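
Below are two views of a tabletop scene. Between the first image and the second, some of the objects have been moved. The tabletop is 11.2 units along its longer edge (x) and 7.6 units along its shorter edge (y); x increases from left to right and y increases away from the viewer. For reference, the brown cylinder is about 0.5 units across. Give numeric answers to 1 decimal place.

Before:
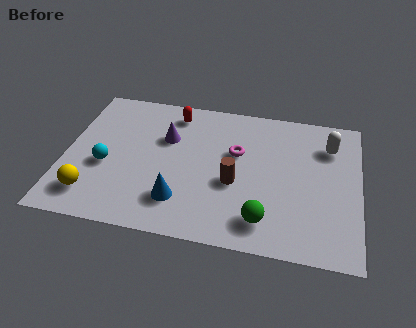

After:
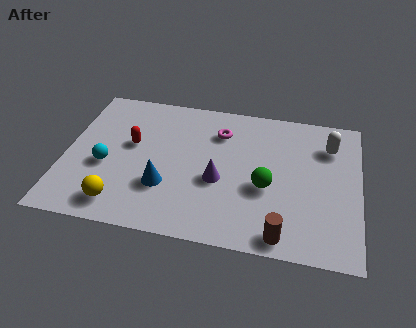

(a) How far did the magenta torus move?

1.2

The magenta torus was near (6.5, 4.7) before and (5.8, 5.7) after, so it travelled √(0.7² + 1.0²) ≈ 1.2 units.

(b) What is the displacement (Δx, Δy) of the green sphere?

(0.0, 1.7)

From the two frames, the green sphere sits at roughly (7.7, 1.4) before and (7.7, 3.1) after.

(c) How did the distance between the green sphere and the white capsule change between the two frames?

-1.4

Before: roughly 4.9 units apart; after: 3.5. That's 1.4 units closer together.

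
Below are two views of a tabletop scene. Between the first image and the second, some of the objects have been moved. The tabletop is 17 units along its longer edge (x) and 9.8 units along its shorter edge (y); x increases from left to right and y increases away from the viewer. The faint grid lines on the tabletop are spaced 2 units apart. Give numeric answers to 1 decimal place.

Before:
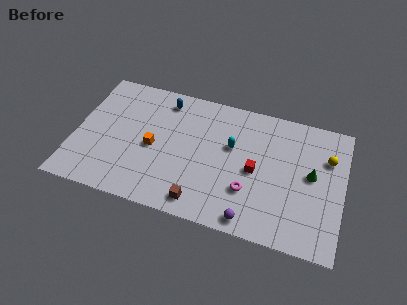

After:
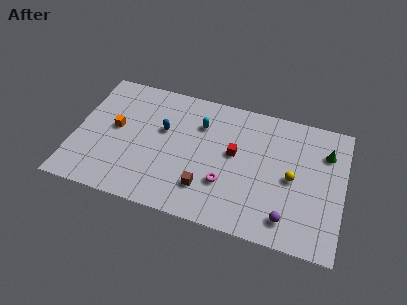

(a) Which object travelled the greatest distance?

the yellow sphere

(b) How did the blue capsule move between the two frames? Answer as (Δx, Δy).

(0.1, -2.3)

From the two frames, the blue capsule sits at roughly (5.4, 8.3) before and (5.5, 6.0) after.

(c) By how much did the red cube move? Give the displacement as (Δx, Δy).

(-1.4, 0.9)

From the two frames, the red cube sits at roughly (11.5, 4.6) before and (10.1, 5.5) after.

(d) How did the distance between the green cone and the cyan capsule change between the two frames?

+2.9

They were about 5.1 units apart before and 8.0 after — 2.9 units further apart.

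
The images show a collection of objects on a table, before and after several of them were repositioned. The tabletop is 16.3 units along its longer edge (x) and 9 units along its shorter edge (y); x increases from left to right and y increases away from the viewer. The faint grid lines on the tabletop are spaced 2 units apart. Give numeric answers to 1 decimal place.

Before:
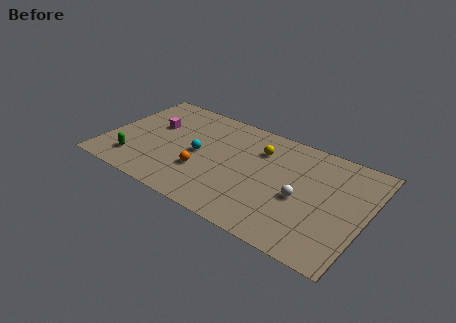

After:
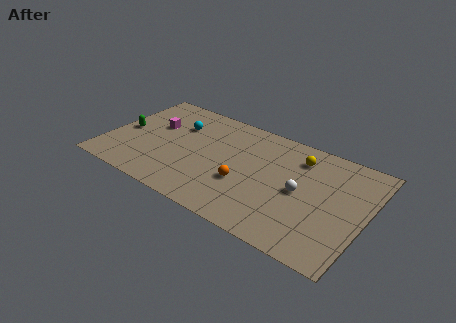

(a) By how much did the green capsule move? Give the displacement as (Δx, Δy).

(-1.1, 2.4)

From the two frames, the green capsule sits at roughly (2.1, 1.9) before and (1.0, 4.3) after.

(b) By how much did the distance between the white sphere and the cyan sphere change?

+1.8

Before: roughly 6.6 units apart; after: 8.4. That's 1.8 units further apart.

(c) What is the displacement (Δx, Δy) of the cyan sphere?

(-1.7, 1.9)

The cyan sphere started near (5.8, 4.4) and ended near (4.1, 6.3).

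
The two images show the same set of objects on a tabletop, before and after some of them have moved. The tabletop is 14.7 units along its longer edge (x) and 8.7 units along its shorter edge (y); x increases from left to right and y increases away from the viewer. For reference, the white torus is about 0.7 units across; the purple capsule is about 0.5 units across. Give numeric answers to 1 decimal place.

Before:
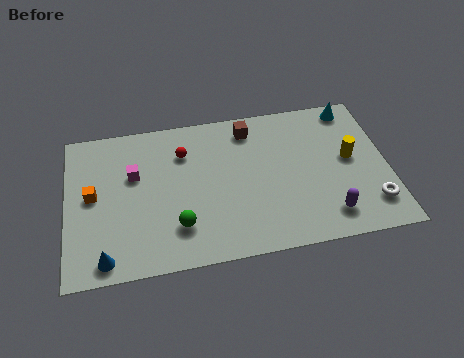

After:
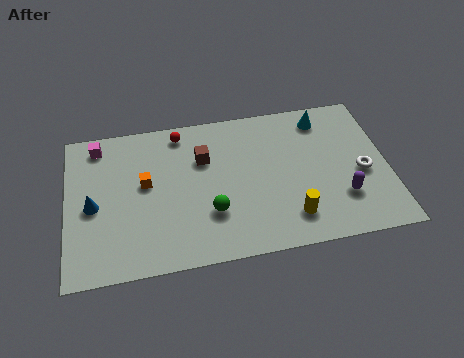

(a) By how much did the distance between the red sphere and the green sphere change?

+0.8

They were about 4.2 units apart before and 5.0 after — 0.8 units further apart.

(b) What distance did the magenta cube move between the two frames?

2.6

The magenta cube was near (3.1, 5.5) before and (1.5, 7.5) after, so it travelled √(1.6² + 2.0²) ≈ 2.6 units.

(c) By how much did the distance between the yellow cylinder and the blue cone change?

-2.7

Before: roughly 11.9 units apart; after: 9.2. That's 2.7 units closer together.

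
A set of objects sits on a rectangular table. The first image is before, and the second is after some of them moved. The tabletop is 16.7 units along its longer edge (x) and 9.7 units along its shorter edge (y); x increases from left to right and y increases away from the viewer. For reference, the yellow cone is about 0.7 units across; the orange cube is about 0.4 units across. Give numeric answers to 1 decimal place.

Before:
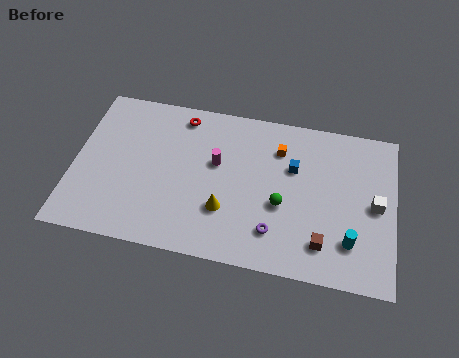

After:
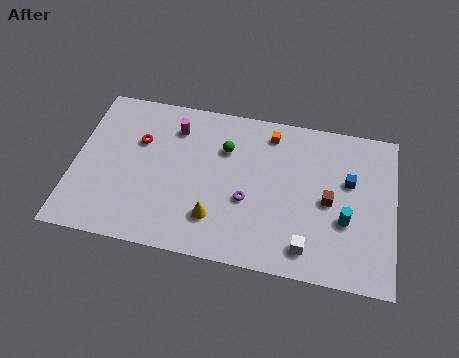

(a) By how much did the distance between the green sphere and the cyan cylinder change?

+3.3

The distance was about 3.9 in the first image and 7.2 in the second, so they moved 3.3 units further apart.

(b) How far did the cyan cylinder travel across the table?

1.2

From (14.5, 2.4) to (14.2, 3.6), the cyan cylinder covered √(0.3² + 1.2²) ≈ 1.2 units.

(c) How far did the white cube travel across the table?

4.7

The white cube was near (15.7, 4.8) before and (12.3, 1.6) after, so it travelled √(3.4² + 3.2²) ≈ 4.7 units.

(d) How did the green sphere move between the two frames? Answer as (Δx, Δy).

(-3.1, 2.9)

The green sphere started near (10.9, 3.9) and ended near (7.8, 6.8).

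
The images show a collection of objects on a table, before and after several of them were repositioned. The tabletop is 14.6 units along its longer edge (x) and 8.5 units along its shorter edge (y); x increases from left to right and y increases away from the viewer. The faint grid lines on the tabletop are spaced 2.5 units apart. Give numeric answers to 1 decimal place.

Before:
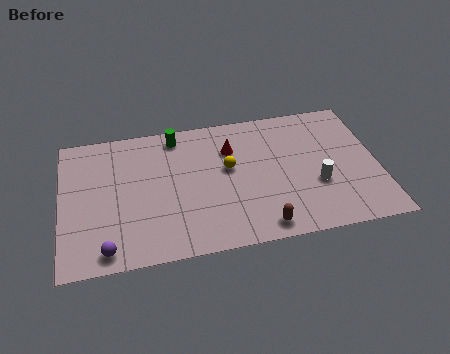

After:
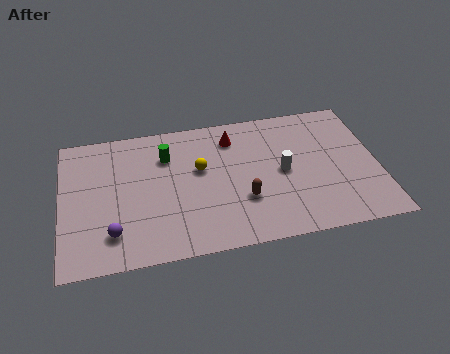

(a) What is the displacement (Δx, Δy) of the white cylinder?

(-1.5, 1.1)

The white cylinder was at about (11.7, 3.1) and moved to about (10.2, 4.2).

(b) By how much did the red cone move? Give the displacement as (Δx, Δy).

(0.1, 0.7)

The red cone started near (7.9, 6.1) and ended near (8.0, 6.8).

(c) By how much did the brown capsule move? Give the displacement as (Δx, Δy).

(-0.7, 1.8)

The brown capsule started near (9.0, 1.0) and ended near (8.3, 2.8).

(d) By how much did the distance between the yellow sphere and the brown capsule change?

-1.1

The distance was about 4.1 in the first image and 3.0 in the second, so they moved 1.1 units closer together.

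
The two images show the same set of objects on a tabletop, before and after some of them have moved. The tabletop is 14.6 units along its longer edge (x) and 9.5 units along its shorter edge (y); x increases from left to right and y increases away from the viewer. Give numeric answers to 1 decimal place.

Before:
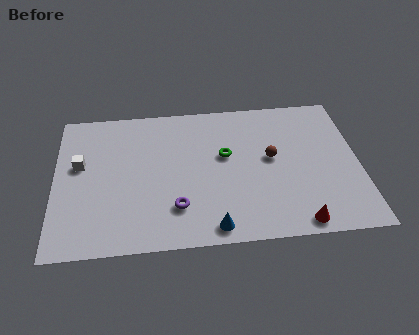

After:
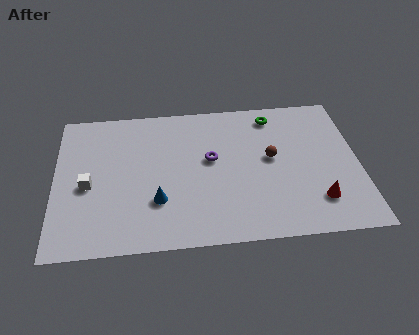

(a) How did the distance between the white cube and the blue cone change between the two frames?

-4.3

Before: roughly 7.8 units apart; after: 3.5. That's 4.3 units closer together.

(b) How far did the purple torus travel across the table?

3.4

The purple torus moved from about (5.8, 2.4) to (7.5, 5.4), a distance of √(1.7² + 3.0²) ≈ 3.4.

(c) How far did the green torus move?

3.5

The green torus was near (8.2, 5.6) before and (10.6, 8.1) after, so it travelled √(2.4² + 2.5²) ≈ 3.5 units.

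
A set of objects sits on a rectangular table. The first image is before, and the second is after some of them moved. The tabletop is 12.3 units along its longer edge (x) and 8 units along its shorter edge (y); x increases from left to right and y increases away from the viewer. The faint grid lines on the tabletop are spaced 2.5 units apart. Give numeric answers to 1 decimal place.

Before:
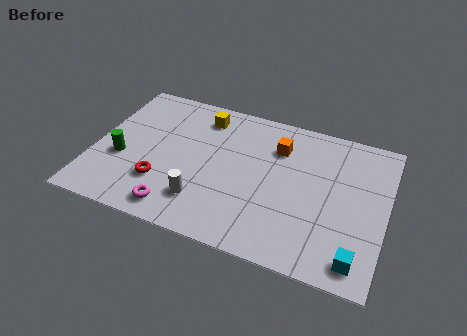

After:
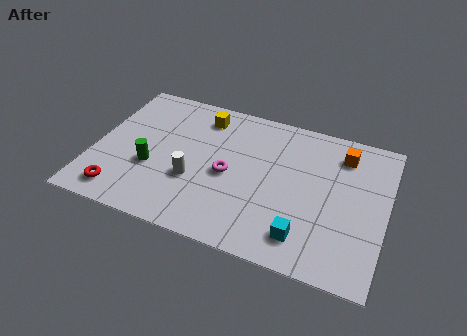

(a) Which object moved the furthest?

the magenta torus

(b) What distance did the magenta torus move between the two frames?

3.2

The magenta torus was near (3.8, 1.1) before and (5.7, 3.7) after, so it travelled √(1.9² + 2.6²) ≈ 3.2 units.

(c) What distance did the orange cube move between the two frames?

2.7

From (7.6, 5.9) to (10.3, 6.4), the orange cube covered √(2.7² + 0.5²) ≈ 2.7 units.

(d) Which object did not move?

the yellow cube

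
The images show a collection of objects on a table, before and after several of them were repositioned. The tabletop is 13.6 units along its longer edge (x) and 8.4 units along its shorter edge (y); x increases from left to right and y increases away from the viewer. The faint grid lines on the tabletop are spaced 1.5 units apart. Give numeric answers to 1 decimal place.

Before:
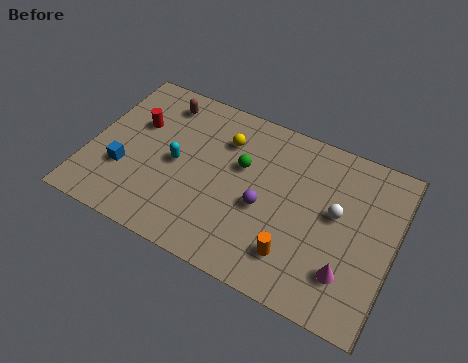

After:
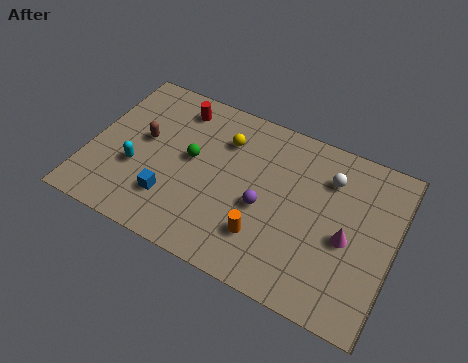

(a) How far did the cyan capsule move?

2.0

The cyan capsule was near (3.9, 4.1) before and (2.2, 3.1) after, so it travelled √(1.7² + 1.0²) ≈ 2.0 units.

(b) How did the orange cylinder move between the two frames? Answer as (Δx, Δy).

(-1.4, 0.3)

The orange cylinder started near (9.5, 1.9) and ended near (8.1, 2.2).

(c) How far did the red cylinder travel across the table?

2.3

From (1.9, 5.4) to (3.5, 7.0), the red cylinder covered √(1.6² + 1.6²) ≈ 2.3 units.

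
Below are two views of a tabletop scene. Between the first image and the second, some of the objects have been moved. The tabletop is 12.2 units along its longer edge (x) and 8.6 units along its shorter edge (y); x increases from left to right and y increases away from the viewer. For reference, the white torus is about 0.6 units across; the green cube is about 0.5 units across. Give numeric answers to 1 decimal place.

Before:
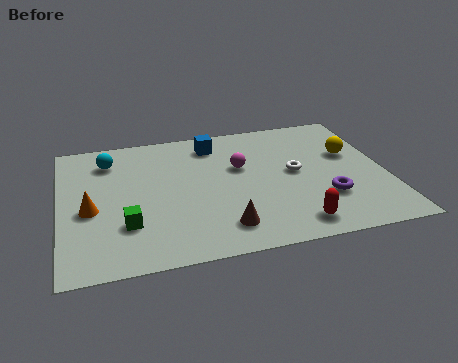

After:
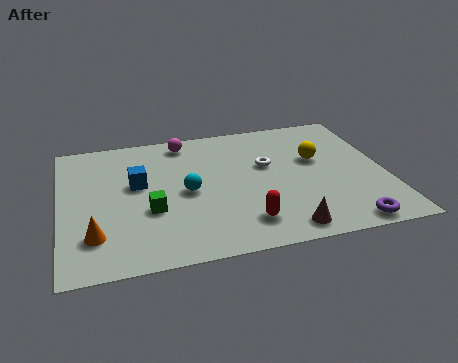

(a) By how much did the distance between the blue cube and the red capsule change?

-1.4

They were about 6.4 units apart before and 5.0 after — 1.4 units closer together.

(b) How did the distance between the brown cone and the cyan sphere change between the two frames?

-2.0

The distance was about 6.6 in the first image and 4.6 in the second, so they moved 2.0 units closer together.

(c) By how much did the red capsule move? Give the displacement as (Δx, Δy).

(-1.8, 0.5)

The red capsule started near (8.5, 1.2) and ended near (6.7, 1.7).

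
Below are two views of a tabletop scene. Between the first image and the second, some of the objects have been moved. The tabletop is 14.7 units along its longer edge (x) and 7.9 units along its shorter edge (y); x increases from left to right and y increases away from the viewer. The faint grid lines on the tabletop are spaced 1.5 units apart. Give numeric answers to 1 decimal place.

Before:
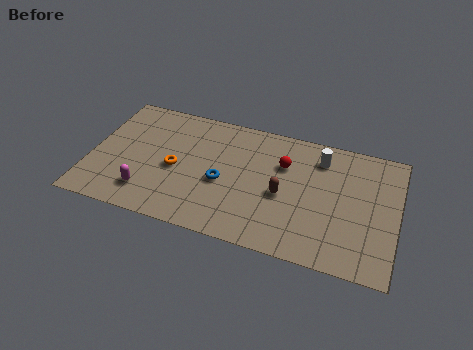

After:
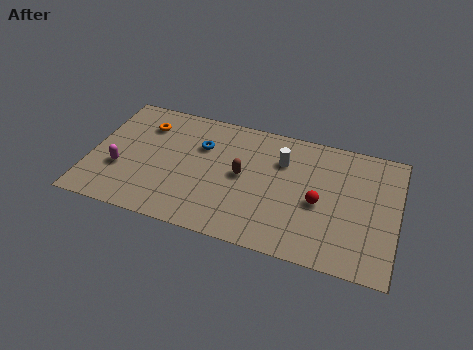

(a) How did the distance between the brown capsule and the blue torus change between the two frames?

-0.4

Before: roughly 2.9 units apart; after: 2.5. That's 0.4 units closer together.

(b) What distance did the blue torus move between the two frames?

2.3

The blue torus moved from about (6.4, 3.4) to (5.2, 5.4), a distance of √(1.2² + 2.0²) ≈ 2.3.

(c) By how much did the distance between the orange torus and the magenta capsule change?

+1.1

The distance was about 2.2 in the first image and 3.3 in the second, so they moved 1.1 units further apart.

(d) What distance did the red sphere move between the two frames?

2.6

From (9.2, 5.4) to (11.0, 3.5), the red sphere covered √(1.8² + 1.9²) ≈ 2.6 units.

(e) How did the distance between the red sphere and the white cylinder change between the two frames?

+0.9

They were about 1.9 units apart before and 2.8 after — 0.9 units further apart.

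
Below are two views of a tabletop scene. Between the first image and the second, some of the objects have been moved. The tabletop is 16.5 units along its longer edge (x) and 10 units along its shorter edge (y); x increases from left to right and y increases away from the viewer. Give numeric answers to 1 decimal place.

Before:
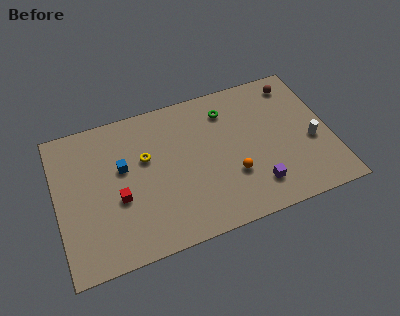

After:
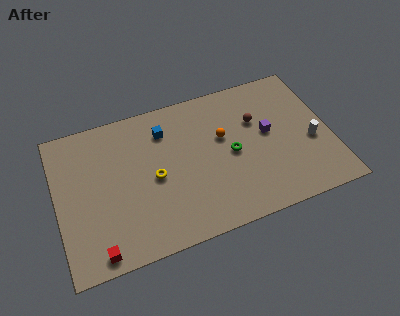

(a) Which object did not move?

the white cylinder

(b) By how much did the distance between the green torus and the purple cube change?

-3.5

The distance was about 5.9 in the first image and 2.4 in the second, so they moved 3.5 units closer together.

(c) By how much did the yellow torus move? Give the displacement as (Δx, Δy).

(0.4, -1.5)

From the two frames, the yellow torus sits at roughly (5.4, 6.2) before and (5.8, 4.7) after.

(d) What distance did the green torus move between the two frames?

3.1

The green torus was near (10.5, 7.9) before and (10.5, 4.8) after, so it travelled √(0.0² + 3.1²) ≈ 3.1 units.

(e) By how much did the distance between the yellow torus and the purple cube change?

-0.5

The distance was about 7.5 in the first image and 7.0 in the second, so they moved 0.5 units closer together.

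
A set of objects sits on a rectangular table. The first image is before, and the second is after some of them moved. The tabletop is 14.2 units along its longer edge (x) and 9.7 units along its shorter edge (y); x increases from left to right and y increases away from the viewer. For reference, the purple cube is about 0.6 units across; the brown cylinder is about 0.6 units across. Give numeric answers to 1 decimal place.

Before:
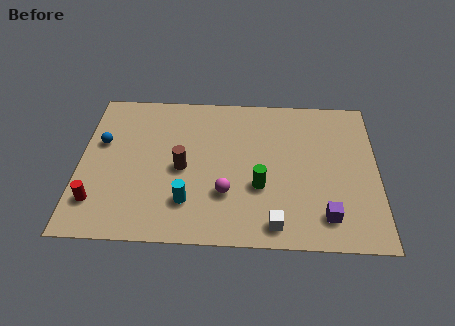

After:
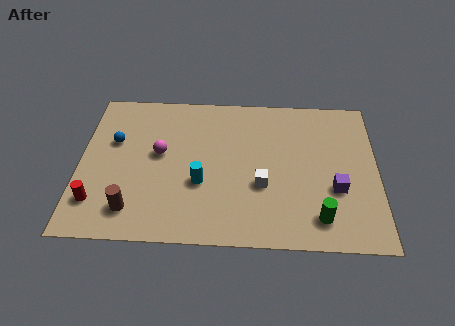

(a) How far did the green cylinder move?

3.3

The green cylinder was near (8.6, 3.5) before and (11.4, 1.7) after, so it travelled √(2.8² + 1.8²) ≈ 3.3 units.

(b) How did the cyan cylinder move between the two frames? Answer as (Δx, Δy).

(0.6, 1.2)

The cyan cylinder started near (5.2, 2.4) and ended near (5.8, 3.6).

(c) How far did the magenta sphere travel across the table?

4.0

From (7.0, 3.0) to (3.8, 5.4), the magenta sphere covered √(3.2² + 2.4²) ≈ 4.0 units.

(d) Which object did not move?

the red cylinder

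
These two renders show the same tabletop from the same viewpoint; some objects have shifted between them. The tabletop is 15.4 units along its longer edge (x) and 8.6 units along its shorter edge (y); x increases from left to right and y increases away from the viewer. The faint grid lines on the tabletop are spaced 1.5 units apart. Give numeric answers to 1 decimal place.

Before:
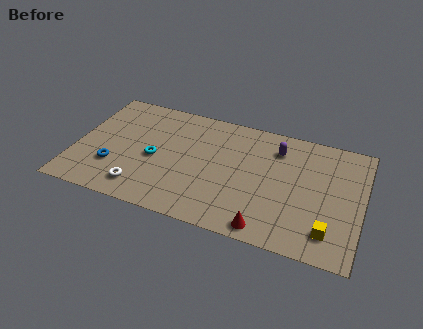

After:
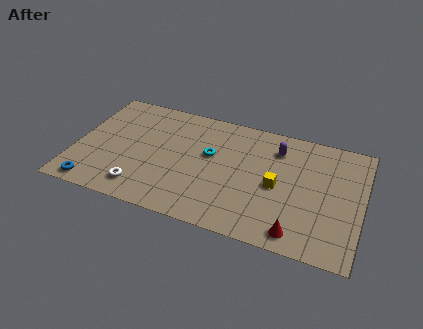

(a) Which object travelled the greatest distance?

the yellow cube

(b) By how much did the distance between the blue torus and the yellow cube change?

-1.5

The distance was about 11.6 in the first image and 10.1 in the second, so they moved 1.5 units closer together.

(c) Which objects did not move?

the purple capsule and the white torus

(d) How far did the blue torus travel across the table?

1.9

The blue torus was near (2.2, 2.6) before and (1.3, 0.9) after, so it travelled √(0.9² + 1.7²) ≈ 1.9 units.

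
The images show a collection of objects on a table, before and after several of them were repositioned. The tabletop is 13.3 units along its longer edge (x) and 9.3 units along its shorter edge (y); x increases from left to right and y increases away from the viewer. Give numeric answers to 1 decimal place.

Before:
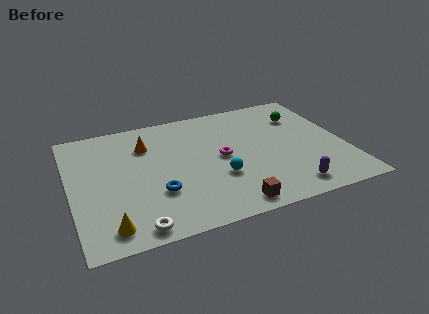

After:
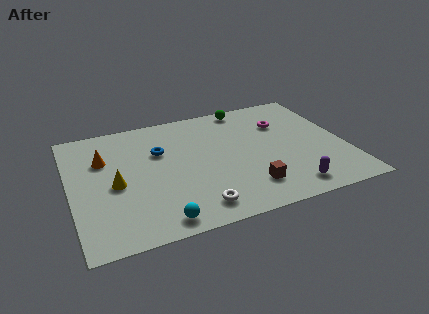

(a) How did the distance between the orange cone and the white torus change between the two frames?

+0.3

The distance was about 6.0 in the first image and 6.3 in the second, so they moved 0.3 units further apart.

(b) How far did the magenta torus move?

3.7

The magenta torus was near (7.3, 4.7) before and (10.5, 6.5) after, so it travelled √(3.2² + 1.8²) ≈ 3.7 units.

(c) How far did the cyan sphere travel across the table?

3.8

From (7.0, 3.2) to (3.9, 1.0), the cyan sphere covered √(3.1² + 2.2²) ≈ 3.8 units.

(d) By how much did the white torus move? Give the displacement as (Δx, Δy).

(2.9, 0.5)

From the two frames, the white torus sits at roughly (2.8, 0.9) before and (5.7, 1.4) after.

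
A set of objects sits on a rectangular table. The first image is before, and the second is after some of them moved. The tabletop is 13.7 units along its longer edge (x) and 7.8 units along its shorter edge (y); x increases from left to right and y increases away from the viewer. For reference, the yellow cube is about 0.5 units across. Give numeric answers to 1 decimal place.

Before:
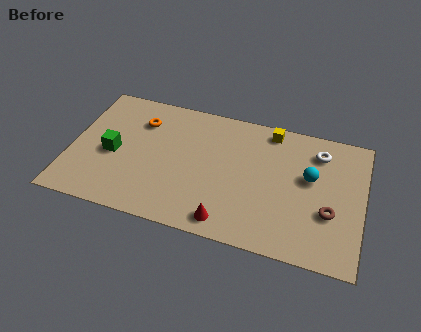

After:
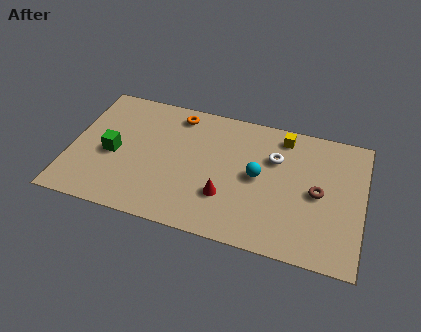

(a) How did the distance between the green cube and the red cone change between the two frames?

-0.6

Before: roughly 6.1 units apart; after: 5.5. That's 0.6 units closer together.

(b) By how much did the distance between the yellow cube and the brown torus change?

-1.7

Before: roughly 5.1 units apart; after: 3.4. That's 1.7 units closer together.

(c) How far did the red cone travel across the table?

1.4

The red cone moved from about (7.6, 1.0) to (7.4, 2.4), a distance of √(0.2² + 1.4²) ≈ 1.4.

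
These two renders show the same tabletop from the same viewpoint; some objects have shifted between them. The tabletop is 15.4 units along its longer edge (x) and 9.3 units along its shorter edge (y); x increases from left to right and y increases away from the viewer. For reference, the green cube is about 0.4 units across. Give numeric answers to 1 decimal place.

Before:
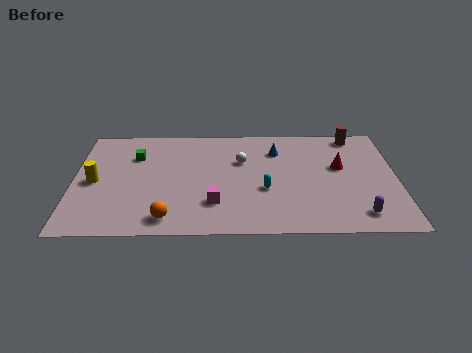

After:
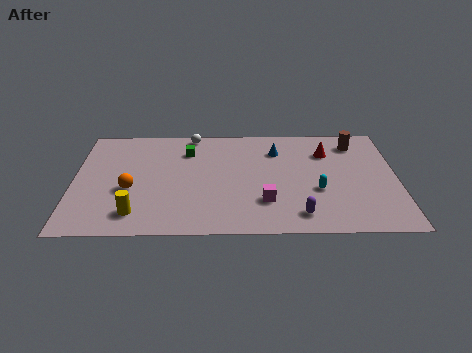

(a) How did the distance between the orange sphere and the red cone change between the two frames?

+0.7

Before: roughly 9.2 units apart; after: 9.9. That's 0.7 units further apart.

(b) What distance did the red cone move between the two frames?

1.4

The red cone moved from about (12.7, 5.5) to (12.1, 6.8), a distance of √(0.6² + 1.3²) ≈ 1.4.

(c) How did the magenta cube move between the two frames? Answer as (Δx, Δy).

(2.4, 0.1)

The magenta cube started near (6.7, 2.5) and ended near (9.1, 2.6).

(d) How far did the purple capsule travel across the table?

2.8

The purple capsule was near (13.5, 1.5) before and (10.7, 1.5) after, so it travelled √(2.8² + 0.0²) ≈ 2.8 units.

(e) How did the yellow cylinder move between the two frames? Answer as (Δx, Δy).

(2.0, -2.7)

From the two frames, the yellow cylinder sits at roughly (1.0, 4.4) before and (3.0, 1.7) after.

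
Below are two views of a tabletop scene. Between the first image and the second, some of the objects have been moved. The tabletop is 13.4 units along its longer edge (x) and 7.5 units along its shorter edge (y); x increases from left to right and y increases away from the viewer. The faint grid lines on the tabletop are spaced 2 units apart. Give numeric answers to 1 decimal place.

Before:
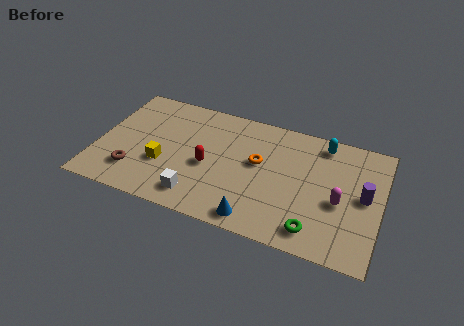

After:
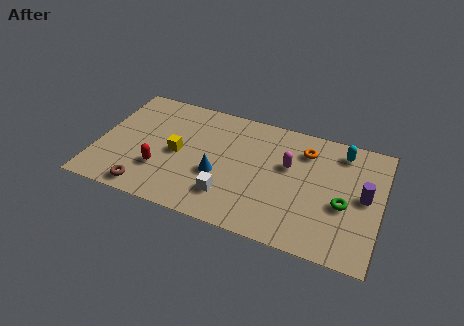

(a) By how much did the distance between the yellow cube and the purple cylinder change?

-0.7

The distance was about 9.5 in the first image and 8.8 in the second, so they moved 0.7 units closer together.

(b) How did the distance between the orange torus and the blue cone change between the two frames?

+1.5

They were about 3.4 units apart before and 4.9 after — 1.5 units further apart.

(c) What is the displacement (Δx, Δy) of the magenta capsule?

(-2.5, 1.4)

The magenta capsule was at about (11.5, 3.2) and moved to about (9.0, 4.6).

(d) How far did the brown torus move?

1.1

The brown torus moved from about (1.9, 1.8) to (2.6, 0.9), a distance of √(0.7² + 0.9²) ≈ 1.1.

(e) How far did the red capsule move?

2.4

The red capsule was near (5.3, 3.3) before and (3.1, 2.3) after, so it travelled √(2.2² + 1.0²) ≈ 2.4 units.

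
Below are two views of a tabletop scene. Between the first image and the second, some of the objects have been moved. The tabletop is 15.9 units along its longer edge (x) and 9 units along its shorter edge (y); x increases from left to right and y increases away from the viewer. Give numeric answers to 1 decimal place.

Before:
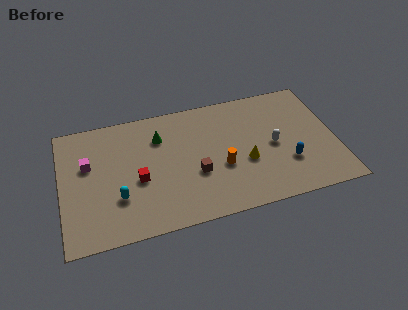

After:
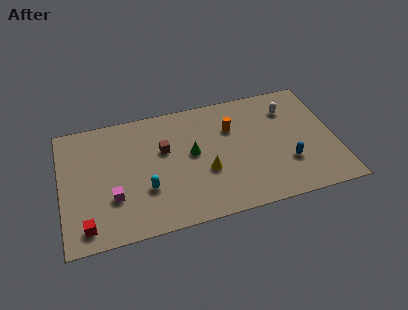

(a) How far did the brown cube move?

2.8

The brown cube was near (7.7, 3.4) before and (6.0, 5.6) after, so it travelled √(1.7² + 2.2²) ≈ 2.8 units.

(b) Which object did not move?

the blue capsule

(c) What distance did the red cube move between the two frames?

4.0

From (4.4, 3.8) to (1.3, 1.3), the red cube covered √(3.1² + 2.5²) ≈ 4.0 units.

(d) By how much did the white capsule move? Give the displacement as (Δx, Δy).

(1.1, 2.5)

From the two frames, the white capsule sits at roughly (12.3, 4.3) before and (13.4, 6.8) after.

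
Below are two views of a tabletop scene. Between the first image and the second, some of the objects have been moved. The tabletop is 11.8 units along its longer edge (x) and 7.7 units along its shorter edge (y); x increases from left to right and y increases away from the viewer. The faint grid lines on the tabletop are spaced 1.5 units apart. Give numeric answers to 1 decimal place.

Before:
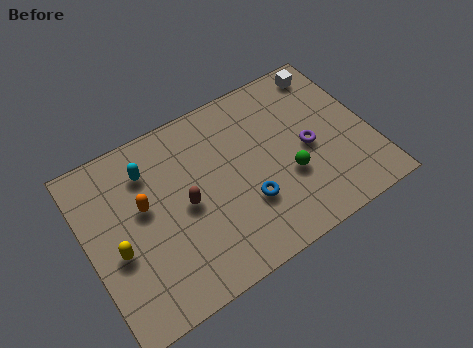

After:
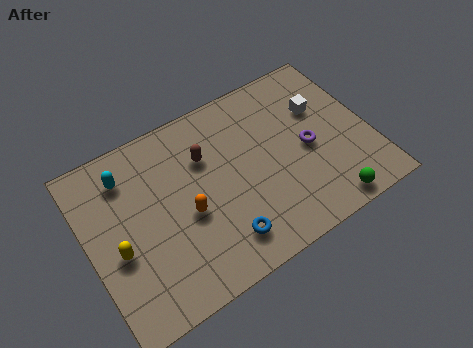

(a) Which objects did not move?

the yellow capsule and the purple torus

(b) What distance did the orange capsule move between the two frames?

2.0

The orange capsule was near (2.4, 4.5) before and (4.0, 3.3) after, so it travelled √(1.6² + 1.2²) ≈ 2.0 units.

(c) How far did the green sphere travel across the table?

2.4

The green sphere was near (8.2, 2.8) before and (9.5, 0.8) after, so it travelled √(1.3² + 2.0²) ≈ 2.4 units.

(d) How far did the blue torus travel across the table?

1.6

The blue torus was near (6.4, 2.5) before and (5.2, 1.5) after, so it travelled √(1.2² + 1.0²) ≈ 1.6 units.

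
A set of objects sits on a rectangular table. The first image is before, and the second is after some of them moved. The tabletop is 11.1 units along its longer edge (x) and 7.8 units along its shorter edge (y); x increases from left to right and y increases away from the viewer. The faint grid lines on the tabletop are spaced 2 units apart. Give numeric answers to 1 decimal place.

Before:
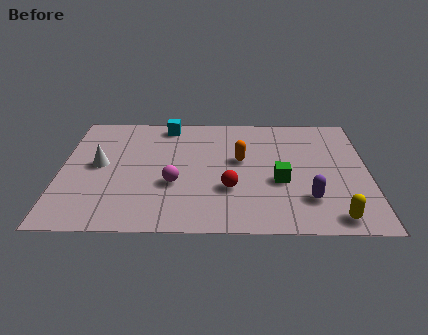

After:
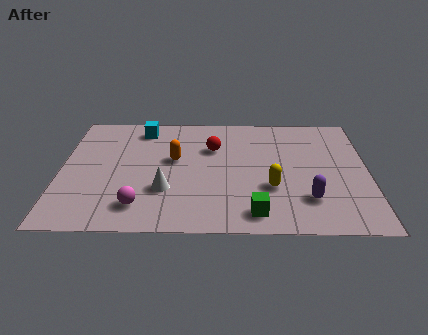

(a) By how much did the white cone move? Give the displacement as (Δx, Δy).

(2.4, -1.6)

The white cone was at about (1.4, 4.1) and moved to about (3.8, 2.5).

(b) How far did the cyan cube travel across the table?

0.9

The cyan cube was near (3.8, 6.9) before and (2.9, 6.6) after, so it travelled √(0.9² + 0.3²) ≈ 0.9 units.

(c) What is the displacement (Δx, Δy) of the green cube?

(-0.9, -2.0)

The green cube was at about (7.9, 3.1) and moved to about (7.0, 1.1).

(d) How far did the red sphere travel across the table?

2.8

The red sphere was near (6.1, 2.6) before and (5.5, 5.3) after, so it travelled √(0.6² + 2.7²) ≈ 2.8 units.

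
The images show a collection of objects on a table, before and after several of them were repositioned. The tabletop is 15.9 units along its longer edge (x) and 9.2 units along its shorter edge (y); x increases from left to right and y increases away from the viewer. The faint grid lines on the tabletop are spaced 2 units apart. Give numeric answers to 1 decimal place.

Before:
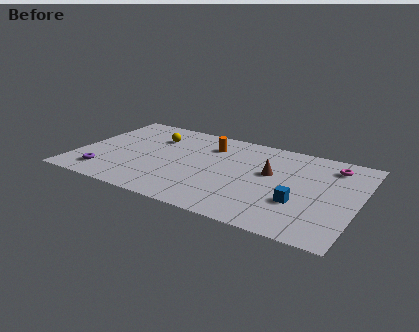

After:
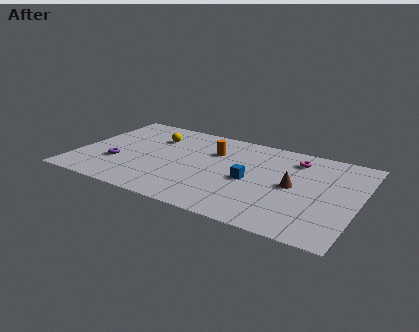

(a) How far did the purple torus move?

1.5

The purple torus was near (1.9, 1.7) before and (2.4, 3.1) after, so it travelled √(0.5² + 1.4²) ≈ 1.5 units.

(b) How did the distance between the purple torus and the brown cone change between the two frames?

+0.3

They were about 9.7 units apart before and 10.0 after — 0.3 units further apart.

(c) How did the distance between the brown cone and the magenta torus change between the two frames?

-1.1

Before: roughly 3.9 units apart; after: 2.8. That's 1.1 units closer together.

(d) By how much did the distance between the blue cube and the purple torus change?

-3.4

They were about 11.0 units apart before and 7.6 after — 3.4 units closer together.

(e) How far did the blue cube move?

3.1

The blue cube was near (12.8, 3.1) before and (9.9, 4.2) after, so it travelled √(2.9² + 1.1²) ≈ 3.1 units.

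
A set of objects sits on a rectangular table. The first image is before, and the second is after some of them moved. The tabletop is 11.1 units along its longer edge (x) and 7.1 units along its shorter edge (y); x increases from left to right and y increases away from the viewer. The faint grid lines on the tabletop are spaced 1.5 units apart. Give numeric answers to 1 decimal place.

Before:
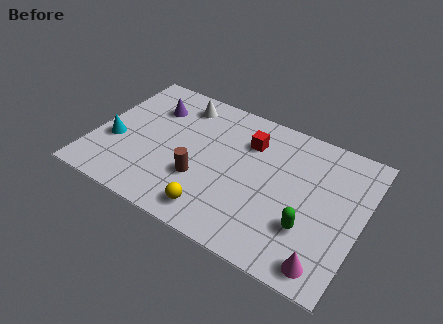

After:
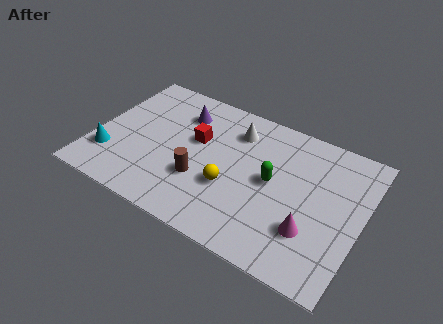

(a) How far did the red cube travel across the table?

2.3

The red cube moved from about (6.2, 5.2) to (4.1, 4.3), a distance of √(2.1² + 0.9²) ≈ 2.3.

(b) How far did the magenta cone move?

1.4

The magenta cone moved from about (10.0, 0.9) to (9.2, 2.1), a distance of √(0.8² + 1.2²) ≈ 1.4.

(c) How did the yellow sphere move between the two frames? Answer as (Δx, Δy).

(0.4, 1.5)

The yellow sphere was at about (5.4, 1.1) and moved to about (5.8, 2.6).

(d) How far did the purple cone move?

1.2

The purple cone was near (2.1, 5.2) before and (3.3, 5.4) after, so it travelled √(1.2² + 0.2²) ≈ 1.2 units.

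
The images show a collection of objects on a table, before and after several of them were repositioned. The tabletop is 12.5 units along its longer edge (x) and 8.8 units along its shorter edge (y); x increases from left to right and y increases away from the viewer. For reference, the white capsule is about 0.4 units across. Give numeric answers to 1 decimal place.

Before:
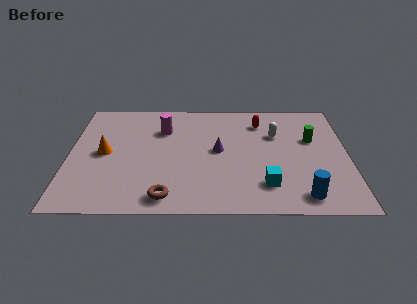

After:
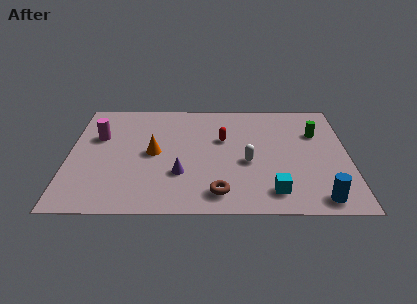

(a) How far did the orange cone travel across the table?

2.2

The orange cone moved from about (1.6, 4.4) to (3.8, 4.4), a distance of √(2.2² + 0.0²) ≈ 2.2.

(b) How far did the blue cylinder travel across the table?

0.7

From (10.4, 1.2) to (11.1, 1.0), the blue cylinder covered √(0.7² + 0.2²) ≈ 0.7 units.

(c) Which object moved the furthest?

the magenta cylinder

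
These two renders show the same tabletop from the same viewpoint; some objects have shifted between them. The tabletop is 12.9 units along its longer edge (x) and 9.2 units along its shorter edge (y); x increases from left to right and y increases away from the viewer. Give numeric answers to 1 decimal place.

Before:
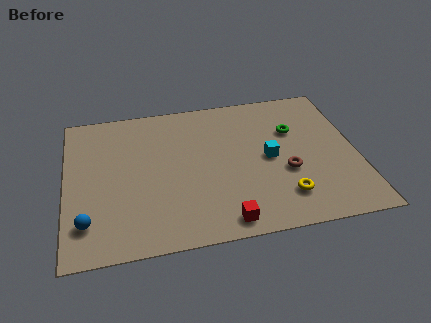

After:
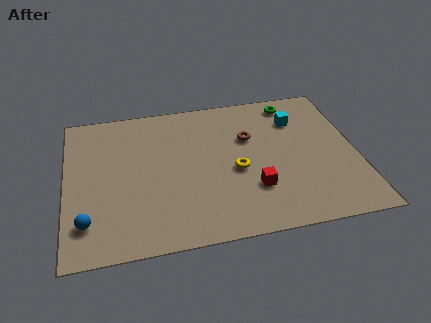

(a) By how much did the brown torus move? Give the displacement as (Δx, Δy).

(-1.5, 2.5)

The brown torus was at about (9.7, 3.5) and moved to about (8.2, 6.0).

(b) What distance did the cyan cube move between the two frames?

2.7

The cyan cube was near (9.0, 4.5) before and (10.4, 6.8) after, so it travelled √(1.4² + 2.3²) ≈ 2.7 units.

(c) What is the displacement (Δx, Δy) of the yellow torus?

(-2.0, 2.0)

The yellow torus started near (9.5, 2.0) and ended near (7.5, 4.0).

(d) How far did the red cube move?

2.2

The red cube was near (6.8, 1.0) before and (8.2, 2.7) after, so it travelled √(1.4² + 1.7²) ≈ 2.2 units.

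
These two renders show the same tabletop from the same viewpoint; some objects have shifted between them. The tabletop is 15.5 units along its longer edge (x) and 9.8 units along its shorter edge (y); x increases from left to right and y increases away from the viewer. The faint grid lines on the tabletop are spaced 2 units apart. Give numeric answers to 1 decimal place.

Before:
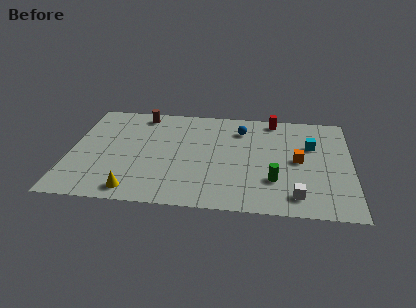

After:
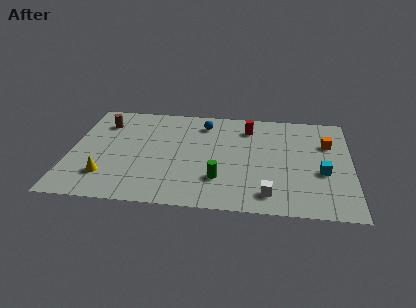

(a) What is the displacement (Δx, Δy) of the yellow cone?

(-1.6, 1.2)

The yellow cone started near (3.7, 1.2) and ended near (2.1, 2.4).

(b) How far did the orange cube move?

2.4

From (12.6, 4.9) to (14.2, 6.7), the orange cube covered √(1.6² + 1.8²) ≈ 2.4 units.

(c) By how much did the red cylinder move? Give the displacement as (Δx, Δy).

(-1.4, -1.0)

The red cylinder started near (11.2, 8.8) and ended near (9.8, 7.8).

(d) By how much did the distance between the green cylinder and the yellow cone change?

-1.6

Before: roughly 7.8 units apart; after: 6.2. That's 1.6 units closer together.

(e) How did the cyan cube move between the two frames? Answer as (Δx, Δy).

(0.6, -2.5)

The cyan cube started near (13.3, 6.4) and ended near (13.9, 3.9).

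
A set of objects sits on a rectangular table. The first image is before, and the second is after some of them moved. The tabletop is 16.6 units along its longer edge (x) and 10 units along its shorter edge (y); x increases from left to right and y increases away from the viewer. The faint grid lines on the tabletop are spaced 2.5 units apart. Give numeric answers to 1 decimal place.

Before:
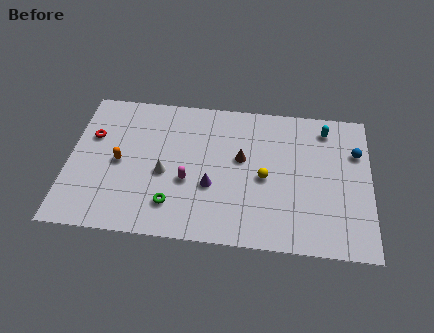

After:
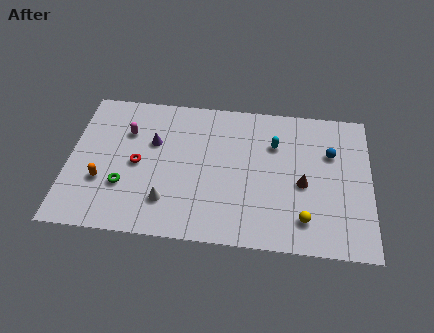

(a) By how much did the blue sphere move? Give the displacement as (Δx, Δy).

(-1.4, -0.2)

From the two frames, the blue sphere sits at roughly (15.8, 6.9) before and (14.4, 6.7) after.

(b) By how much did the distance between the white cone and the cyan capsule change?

-2.3

They were about 9.7 units apart before and 7.4 after — 2.3 units closer together.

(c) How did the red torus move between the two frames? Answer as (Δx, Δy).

(2.6, -1.7)

The red torus was at about (1.2, 6.5) and moved to about (3.8, 4.8).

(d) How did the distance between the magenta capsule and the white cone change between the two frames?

+3.8

The distance was about 1.4 in the first image and 5.2 in the second, so they moved 3.8 units further apart.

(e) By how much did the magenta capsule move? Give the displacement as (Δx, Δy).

(-3.5, 3.1)

The magenta capsule started near (6.6, 3.9) and ended near (3.1, 7.0).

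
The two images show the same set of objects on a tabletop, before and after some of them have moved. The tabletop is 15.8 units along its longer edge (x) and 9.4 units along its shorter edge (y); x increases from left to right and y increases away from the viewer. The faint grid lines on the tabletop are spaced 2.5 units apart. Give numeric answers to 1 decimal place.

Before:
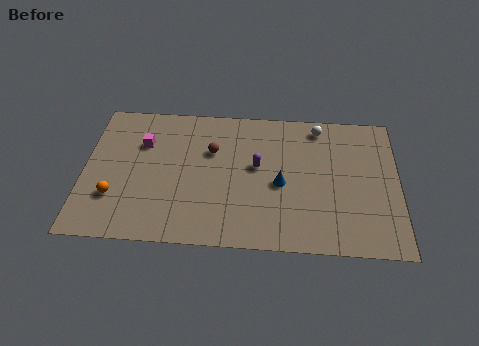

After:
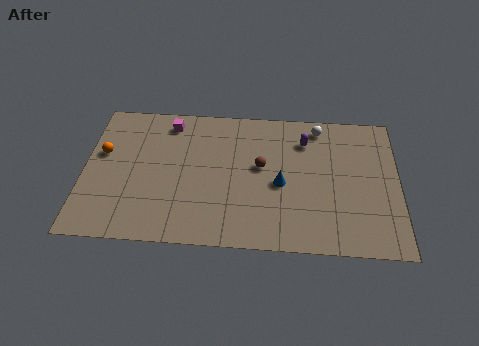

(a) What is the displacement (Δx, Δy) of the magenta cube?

(1.3, 1.5)

From the two frames, the magenta cube sits at roughly (2.9, 6.5) before and (4.2, 8.0) after.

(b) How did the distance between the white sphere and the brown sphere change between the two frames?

-1.7

The distance was about 5.8 in the first image and 4.1 in the second, so they moved 1.7 units closer together.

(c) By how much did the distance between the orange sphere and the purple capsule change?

+2.8

Before: roughly 7.5 units apart; after: 10.3. That's 2.8 units further apart.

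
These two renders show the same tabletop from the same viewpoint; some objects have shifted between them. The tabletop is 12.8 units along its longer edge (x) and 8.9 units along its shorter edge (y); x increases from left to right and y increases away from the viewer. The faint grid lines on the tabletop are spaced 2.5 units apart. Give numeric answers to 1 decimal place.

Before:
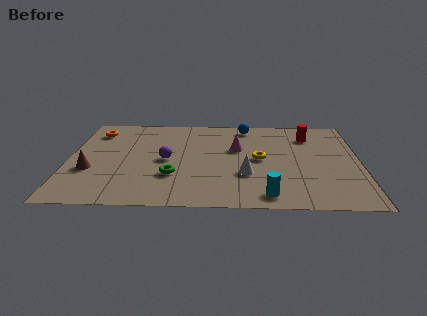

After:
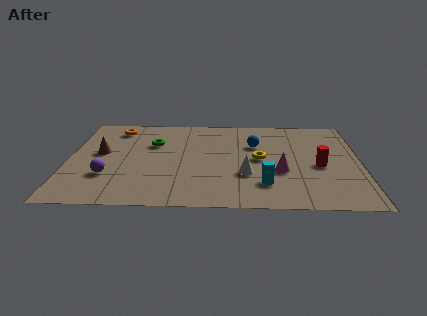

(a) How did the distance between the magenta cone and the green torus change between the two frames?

+2.3

Before: roughly 3.9 units apart; after: 6.2. That's 2.3 units further apart.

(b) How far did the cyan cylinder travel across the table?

1.0

The cyan cylinder was near (8.7, 1.1) before and (8.6, 2.1) after, so it travelled √(0.1² + 1.0²) ≈ 1.0 units.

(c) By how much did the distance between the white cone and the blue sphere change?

-1.9

They were about 4.8 units apart before and 2.9 after — 1.9 units closer together.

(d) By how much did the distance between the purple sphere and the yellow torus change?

+2.7

They were about 4.1 units apart before and 6.8 after — 2.7 units further apart.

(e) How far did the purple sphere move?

3.0

The purple sphere moved from about (4.3, 4.3) to (1.8, 2.7), a distance of √(2.5² + 1.6²) ≈ 3.0.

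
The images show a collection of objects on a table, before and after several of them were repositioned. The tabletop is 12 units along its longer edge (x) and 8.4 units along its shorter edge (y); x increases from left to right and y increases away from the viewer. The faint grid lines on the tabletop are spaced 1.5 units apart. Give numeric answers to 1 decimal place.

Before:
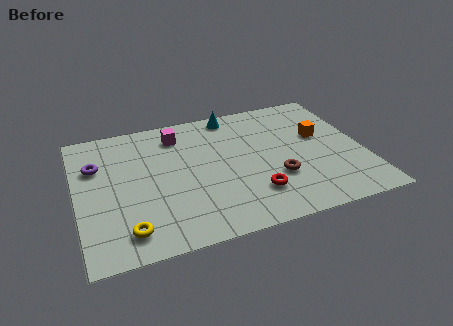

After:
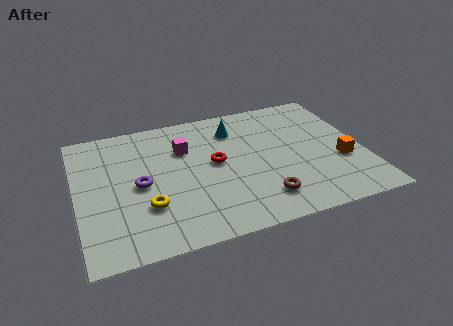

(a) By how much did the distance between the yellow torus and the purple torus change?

-3.0

They were about 4.4 units apart before and 1.4 after — 3.0 units closer together.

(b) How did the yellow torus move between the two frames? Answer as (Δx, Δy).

(0.9, 1.2)

The yellow torus started near (1.9, 1.4) and ended near (2.8, 2.6).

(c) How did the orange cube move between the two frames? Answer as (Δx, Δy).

(0.7, -1.9)

The orange cube started near (10.3, 5.0) and ended near (11.0, 3.1).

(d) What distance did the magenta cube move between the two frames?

1.0

The magenta cube moved from about (4.4, 6.8) to (4.6, 5.8), a distance of √(0.2² + 1.0²) ≈ 1.0.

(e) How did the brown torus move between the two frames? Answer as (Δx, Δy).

(-0.7, -1.1)

From the two frames, the brown torus sits at roughly (8.2, 2.8) before and (7.5, 1.7) after.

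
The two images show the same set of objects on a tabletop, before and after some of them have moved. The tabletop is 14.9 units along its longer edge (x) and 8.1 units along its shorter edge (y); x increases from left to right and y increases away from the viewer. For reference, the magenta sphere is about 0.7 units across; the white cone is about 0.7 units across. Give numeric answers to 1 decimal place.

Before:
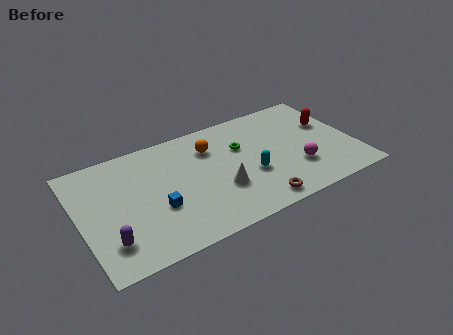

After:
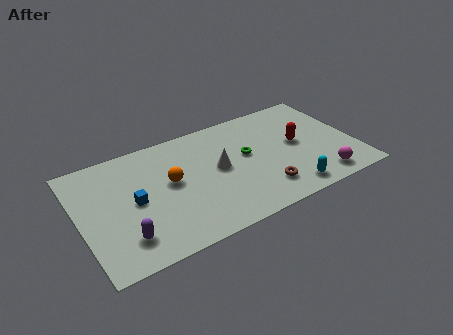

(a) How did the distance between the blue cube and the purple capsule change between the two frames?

-0.6

Before: roughly 2.9 units apart; after: 2.3. That's 0.6 units closer together.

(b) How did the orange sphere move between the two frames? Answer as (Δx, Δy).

(-2.4, -1.5)

The orange sphere was at about (7.3, 6.0) and moved to about (4.9, 4.5).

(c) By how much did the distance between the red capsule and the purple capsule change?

-2.8

They were about 12.9 units apart before and 10.1 after — 2.8 units closer together.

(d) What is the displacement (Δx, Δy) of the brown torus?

(0.5, 0.8)

The brown torus was at about (9.1, 1.0) and moved to about (9.6, 1.8).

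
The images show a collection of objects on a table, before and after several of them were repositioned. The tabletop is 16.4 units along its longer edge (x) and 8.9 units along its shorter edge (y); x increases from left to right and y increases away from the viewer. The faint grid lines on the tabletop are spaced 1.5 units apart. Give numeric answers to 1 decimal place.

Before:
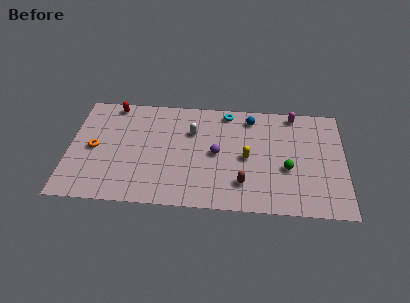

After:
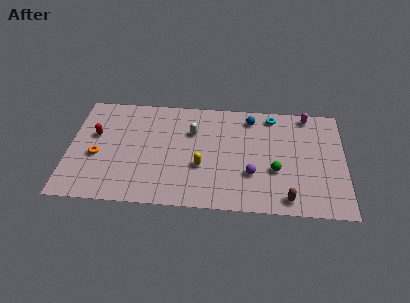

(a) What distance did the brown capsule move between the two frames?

2.8

The brown capsule was near (10.4, 2.1) before and (13.0, 1.1) after, so it travelled √(2.6² + 1.0²) ≈ 2.8 units.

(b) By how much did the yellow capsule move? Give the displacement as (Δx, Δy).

(-2.7, -0.9)

The yellow capsule was at about (10.6, 4.2) and moved to about (7.9, 3.3).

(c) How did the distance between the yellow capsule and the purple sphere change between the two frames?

+1.2

Before: roughly 1.8 units apart; after: 3.0. That's 1.2 units further apart.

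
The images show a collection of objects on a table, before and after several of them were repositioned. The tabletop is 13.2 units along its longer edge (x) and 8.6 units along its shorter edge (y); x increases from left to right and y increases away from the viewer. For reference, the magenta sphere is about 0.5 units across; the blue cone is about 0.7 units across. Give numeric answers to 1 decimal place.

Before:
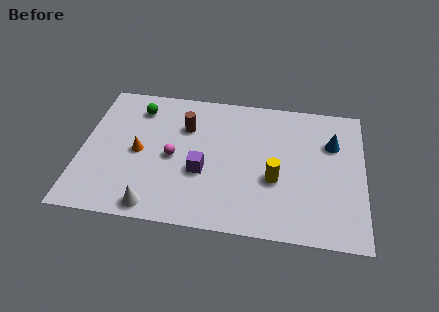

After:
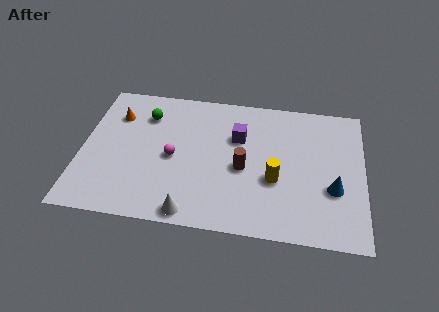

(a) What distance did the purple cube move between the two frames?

2.9

The purple cube was near (5.7, 3.3) before and (7.3, 5.7) after, so it travelled √(1.6² + 2.4²) ≈ 2.9 units.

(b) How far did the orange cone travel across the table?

2.5

The orange cone moved from about (2.7, 4.1) to (1.5, 6.3), a distance of √(1.2² + 2.2²) ≈ 2.5.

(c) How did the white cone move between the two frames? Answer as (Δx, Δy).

(1.7, -0.1)

The white cone started near (3.6, 0.9) and ended near (5.3, 0.8).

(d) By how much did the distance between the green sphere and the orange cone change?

-1.4

Before: roughly 2.8 units apart; after: 1.4. That's 1.4 units closer together.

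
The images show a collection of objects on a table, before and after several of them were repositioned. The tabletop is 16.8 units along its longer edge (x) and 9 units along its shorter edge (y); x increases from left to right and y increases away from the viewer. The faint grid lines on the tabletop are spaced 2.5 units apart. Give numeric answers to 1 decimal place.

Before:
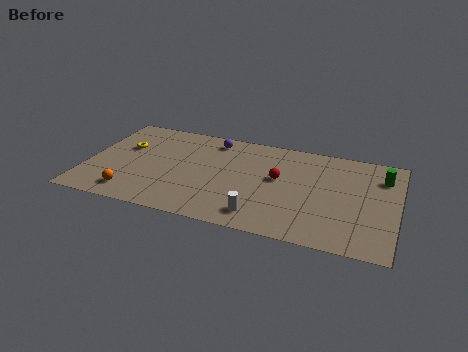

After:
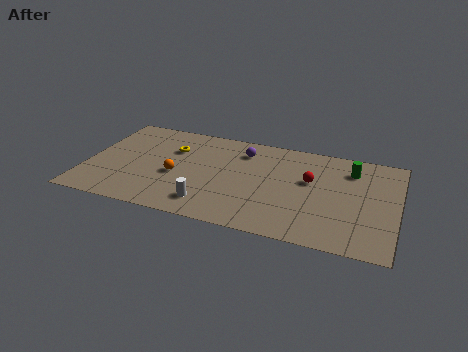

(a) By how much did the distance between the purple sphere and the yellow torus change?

-1.2

The distance was about 5.1 in the first image and 3.9 in the second, so they moved 1.2 units closer together.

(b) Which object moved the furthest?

the orange sphere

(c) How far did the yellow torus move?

2.6

From (1.9, 5.7) to (4.5, 6.2), the yellow torus covered √(2.6² + 0.5²) ≈ 2.6 units.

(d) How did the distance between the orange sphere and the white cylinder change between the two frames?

-4.1

Before: roughly 7.0 units apart; after: 2.9. That's 4.1 units closer together.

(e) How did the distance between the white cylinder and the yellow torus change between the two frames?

-3.8

The distance was about 8.9 in the first image and 5.1 in the second, so they moved 3.8 units closer together.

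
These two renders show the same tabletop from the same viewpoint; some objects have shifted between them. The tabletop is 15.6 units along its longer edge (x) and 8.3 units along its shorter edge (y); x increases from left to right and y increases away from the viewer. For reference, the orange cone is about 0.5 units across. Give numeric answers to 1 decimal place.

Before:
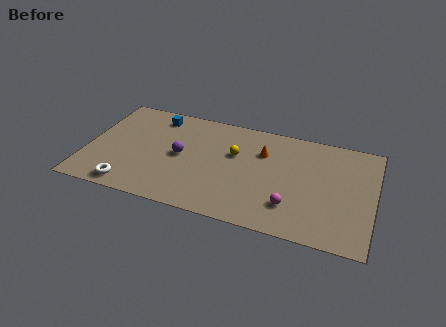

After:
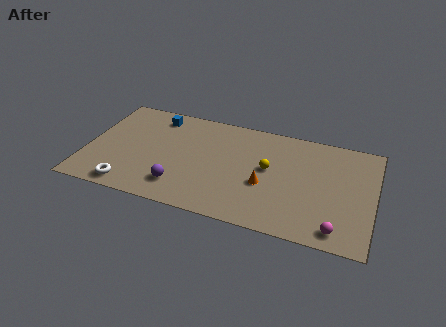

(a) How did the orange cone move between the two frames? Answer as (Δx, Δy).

(0.3, -2.5)

The orange cone started near (9.5, 5.8) and ended near (9.8, 3.3).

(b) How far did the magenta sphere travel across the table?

2.7

From (11.3, 2.1) to (13.8, 1.1), the magenta sphere covered √(2.5² + 1.0²) ≈ 2.7 units.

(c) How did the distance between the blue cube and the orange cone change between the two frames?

+1.2

The distance was about 6.1 in the first image and 7.3 in the second, so they moved 1.2 units further apart.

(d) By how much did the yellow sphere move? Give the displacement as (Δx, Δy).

(1.9, -0.6)

From the two frames, the yellow sphere sits at roughly (8.0, 5.2) before and (9.9, 4.6) after.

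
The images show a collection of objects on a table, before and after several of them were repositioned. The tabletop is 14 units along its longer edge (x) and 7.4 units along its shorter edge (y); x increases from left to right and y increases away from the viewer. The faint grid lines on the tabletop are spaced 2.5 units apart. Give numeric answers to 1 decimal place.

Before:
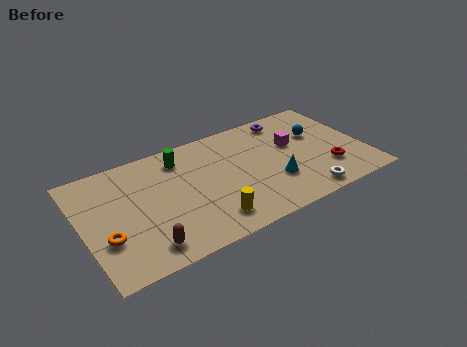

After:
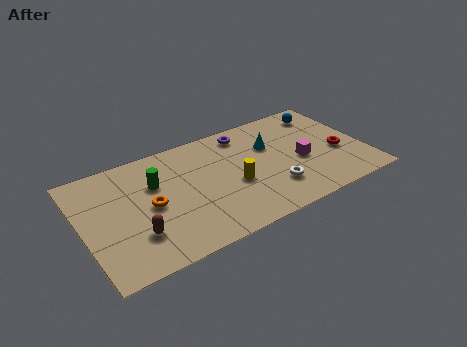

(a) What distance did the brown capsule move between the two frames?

0.9

The brown capsule moved from about (2.7, 1.2) to (2.4, 2.1), a distance of √(0.3² + 0.9²) ≈ 0.9.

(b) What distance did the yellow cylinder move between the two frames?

2.3

The yellow cylinder moved from about (5.9, 1.4) to (7.4, 3.1), a distance of √(1.5² + 1.7²) ≈ 2.3.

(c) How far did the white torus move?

1.8

From (10.6, 0.9) to (9.2, 2.0), the white torus covered √(1.4² + 1.1²) ≈ 1.8 units.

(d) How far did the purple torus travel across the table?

2.2

The purple torus was near (10.6, 6.4) before and (8.4, 6.3) after, so it travelled √(2.2² + 0.1²) ≈ 2.2 units.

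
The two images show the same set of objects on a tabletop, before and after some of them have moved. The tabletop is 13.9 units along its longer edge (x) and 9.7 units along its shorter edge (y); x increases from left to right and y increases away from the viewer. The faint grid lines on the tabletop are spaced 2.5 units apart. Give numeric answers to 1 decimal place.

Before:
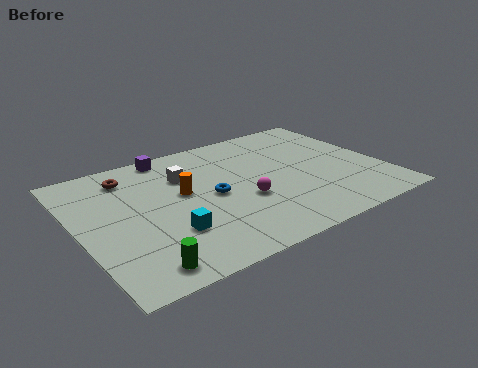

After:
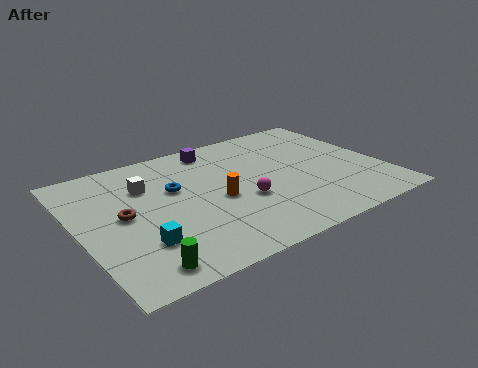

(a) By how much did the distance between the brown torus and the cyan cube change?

-2.8

They were about 5.1 units apart before and 2.3 after — 2.8 units closer together.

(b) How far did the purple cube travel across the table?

2.1

The purple cube moved from about (4.7, 8.8) to (6.8, 8.4), a distance of √(2.1² + 0.4²) ≈ 2.1.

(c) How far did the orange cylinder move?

1.8

From (4.8, 5.5) to (6.2, 4.3), the orange cylinder covered √(1.4² + 1.2²) ≈ 1.8 units.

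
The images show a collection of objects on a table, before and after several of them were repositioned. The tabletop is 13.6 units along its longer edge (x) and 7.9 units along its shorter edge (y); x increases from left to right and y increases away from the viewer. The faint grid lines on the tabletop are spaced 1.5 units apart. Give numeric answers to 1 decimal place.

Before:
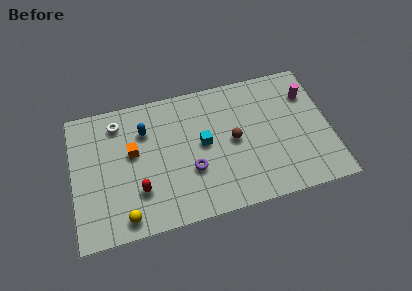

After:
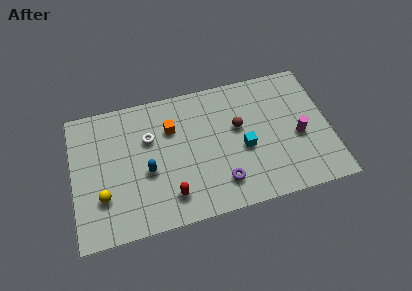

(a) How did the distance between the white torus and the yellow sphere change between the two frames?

-1.7

Before: roughly 5.5 units apart; after: 3.8. That's 1.7 units closer together.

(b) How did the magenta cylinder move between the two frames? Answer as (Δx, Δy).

(-0.7, -2.4)

The magenta cylinder started near (12.6, 5.8) and ended near (11.9, 3.4).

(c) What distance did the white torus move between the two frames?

2.1

The white torus was near (2.5, 6.5) before and (4.1, 5.2) after, so it travelled √(1.6² + 1.3²) ≈ 2.1 units.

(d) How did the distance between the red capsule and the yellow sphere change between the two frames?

+2.1

Before: roughly 1.5 units apart; after: 3.6. That's 2.1 units further apart.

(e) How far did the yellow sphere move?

1.8

The yellow sphere moved from about (2.6, 1.0) to (1.5, 2.4), a distance of √(1.1² + 1.4²) ≈ 1.8.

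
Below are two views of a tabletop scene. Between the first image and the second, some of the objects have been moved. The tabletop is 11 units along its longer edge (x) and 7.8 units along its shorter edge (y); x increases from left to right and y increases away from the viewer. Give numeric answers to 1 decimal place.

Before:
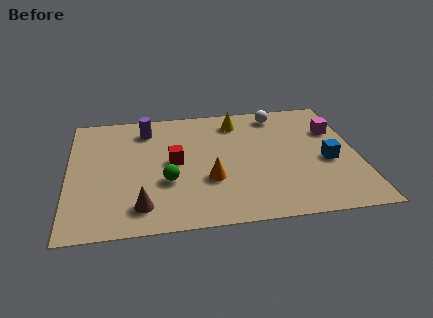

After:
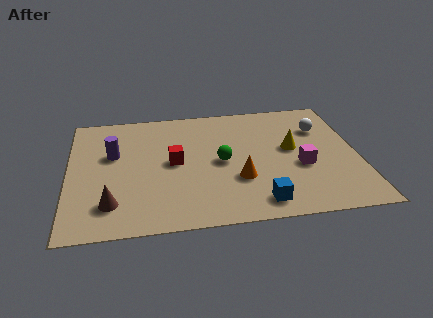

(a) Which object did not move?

the red cube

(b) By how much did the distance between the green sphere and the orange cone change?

-0.3

The distance was about 1.6 in the first image and 1.3 in the second, so they moved 0.3 units closer together.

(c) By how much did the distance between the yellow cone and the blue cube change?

-1.0

Before: roughly 4.5 units apart; after: 3.5. That's 1.0 units closer together.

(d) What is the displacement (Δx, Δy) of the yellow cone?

(2.0, -2.1)

The yellow cone was at about (6.5, 6.4) and moved to about (8.5, 4.3).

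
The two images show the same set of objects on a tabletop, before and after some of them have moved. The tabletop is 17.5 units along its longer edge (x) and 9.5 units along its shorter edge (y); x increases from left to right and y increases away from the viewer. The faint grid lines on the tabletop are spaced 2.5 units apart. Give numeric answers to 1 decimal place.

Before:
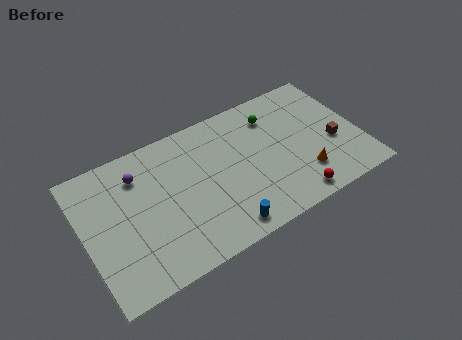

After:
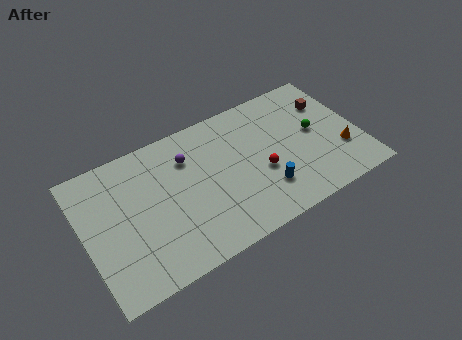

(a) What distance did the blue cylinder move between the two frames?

3.2

The blue cylinder moved from about (8.2, 1.2) to (11.1, 2.5), a distance of √(2.9² + 1.3²) ≈ 3.2.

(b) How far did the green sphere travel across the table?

3.3

The green sphere was near (12.4, 7.4) before and (14.8, 5.1) after, so it travelled √(2.4² + 2.3²) ≈ 3.3 units.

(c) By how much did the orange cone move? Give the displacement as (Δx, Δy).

(2.6, 0.6)

The orange cone started near (13.6, 2.4) and ended near (16.2, 3.0).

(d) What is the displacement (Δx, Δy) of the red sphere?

(-1.6, 2.7)

The red sphere started near (12.7, 1.1) and ended near (11.1, 3.8).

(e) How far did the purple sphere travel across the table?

3.1

The purple sphere was near (3.7, 7.3) before and (6.8, 7.0) after, so it travelled √(3.1² + 0.3²) ≈ 3.1 units.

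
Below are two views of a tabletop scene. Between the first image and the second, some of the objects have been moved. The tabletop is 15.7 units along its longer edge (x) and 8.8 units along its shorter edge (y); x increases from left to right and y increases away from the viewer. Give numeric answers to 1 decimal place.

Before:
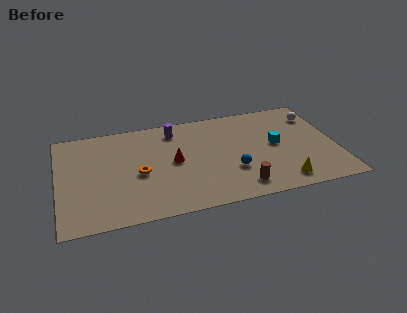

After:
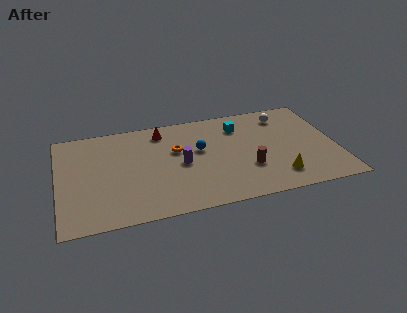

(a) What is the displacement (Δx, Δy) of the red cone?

(-0.5, 2.9)

The red cone started near (6.5, 4.5) and ended near (6.0, 7.4).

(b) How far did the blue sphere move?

2.9

The blue sphere moved from about (9.7, 2.9) to (8.0, 5.2), a distance of √(1.7² + 2.3²) ≈ 2.9.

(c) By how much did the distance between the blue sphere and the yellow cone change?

+2.3

They were about 3.1 units apart before and 5.4 after — 2.3 units further apart.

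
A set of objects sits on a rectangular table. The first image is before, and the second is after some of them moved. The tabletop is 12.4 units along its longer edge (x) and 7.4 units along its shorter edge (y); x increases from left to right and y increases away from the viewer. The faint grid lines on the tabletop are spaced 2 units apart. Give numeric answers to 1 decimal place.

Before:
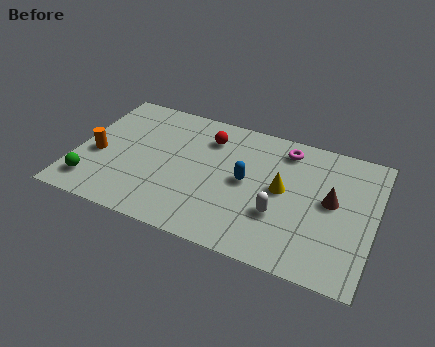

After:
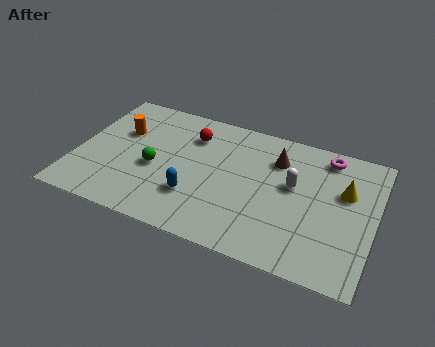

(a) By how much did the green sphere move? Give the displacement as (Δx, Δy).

(2.4, 1.8)

From the two frames, the green sphere sits at roughly (0.9, 1.4) before and (3.3, 3.2) after.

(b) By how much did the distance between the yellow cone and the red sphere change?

+2.8

The distance was about 3.8 in the first image and 6.6 in the second, so they moved 2.8 units further apart.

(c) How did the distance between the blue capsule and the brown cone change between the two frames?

+1.0

The distance was about 3.5 in the first image and 4.5 in the second, so they moved 1.0 units further apart.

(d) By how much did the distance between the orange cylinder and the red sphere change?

-2.1

They were about 5.1 units apart before and 3.0 after — 2.1 units closer together.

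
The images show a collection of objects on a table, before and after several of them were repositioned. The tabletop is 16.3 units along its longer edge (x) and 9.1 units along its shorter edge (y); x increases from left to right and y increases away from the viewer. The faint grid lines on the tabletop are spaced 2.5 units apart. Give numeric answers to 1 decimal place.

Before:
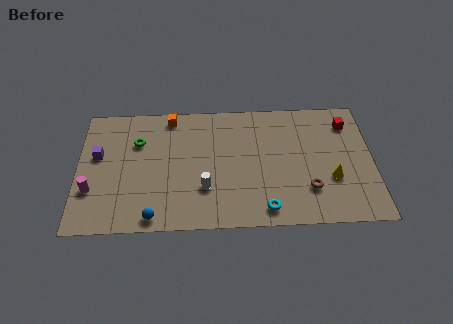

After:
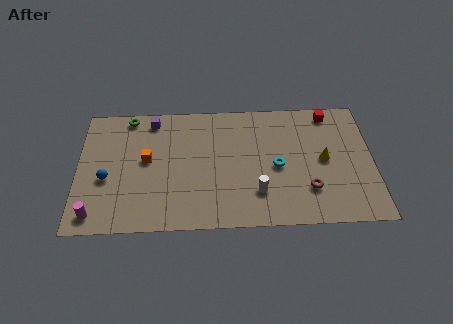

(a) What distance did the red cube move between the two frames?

1.3

The red cube was near (15.0, 7.2) before and (14.0, 8.0) after, so it travelled √(1.0² + 0.8²) ≈ 1.3 units.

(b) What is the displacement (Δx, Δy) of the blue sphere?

(-2.6, 2.8)

The blue sphere was at about (4.2, 0.9) and moved to about (1.6, 3.7).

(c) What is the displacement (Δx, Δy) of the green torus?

(-0.5, 1.9)

The green torus was at about (3.3, 6.3) and moved to about (2.8, 8.2).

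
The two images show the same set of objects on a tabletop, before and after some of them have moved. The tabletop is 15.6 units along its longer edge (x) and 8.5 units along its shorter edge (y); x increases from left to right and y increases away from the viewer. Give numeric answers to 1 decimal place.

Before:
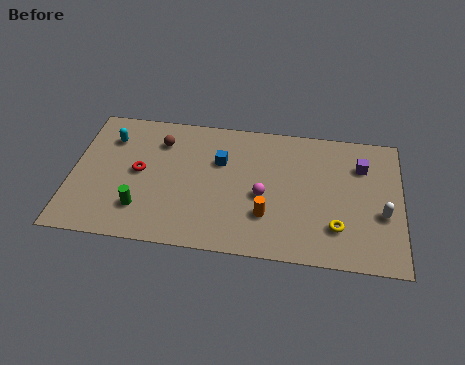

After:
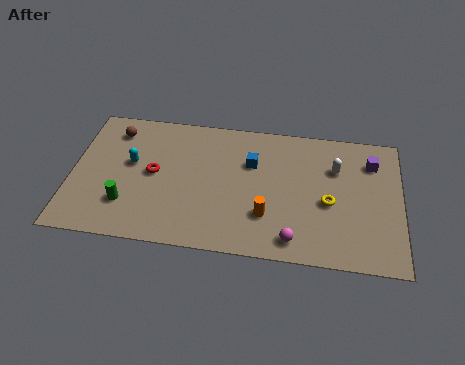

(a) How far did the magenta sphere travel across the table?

2.9

The magenta sphere was near (9.1, 3.7) before and (10.6, 1.2) after, so it travelled √(1.5² + 2.5²) ≈ 2.9 units.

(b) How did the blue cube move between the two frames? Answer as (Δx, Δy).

(1.5, 0.1)

The blue cube started near (7.0, 5.6) and ended near (8.5, 5.7).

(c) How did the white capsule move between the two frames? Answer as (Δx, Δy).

(-2.2, 2.6)

The white capsule was at about (14.7, 3.3) and moved to about (12.5, 5.9).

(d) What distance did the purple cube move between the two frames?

0.6

From (13.7, 6.2) to (14.2, 6.5), the purple cube covered √(0.5² + 0.3²) ≈ 0.6 units.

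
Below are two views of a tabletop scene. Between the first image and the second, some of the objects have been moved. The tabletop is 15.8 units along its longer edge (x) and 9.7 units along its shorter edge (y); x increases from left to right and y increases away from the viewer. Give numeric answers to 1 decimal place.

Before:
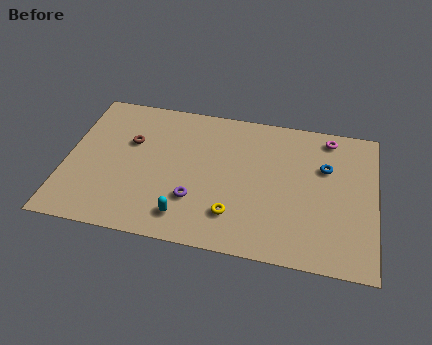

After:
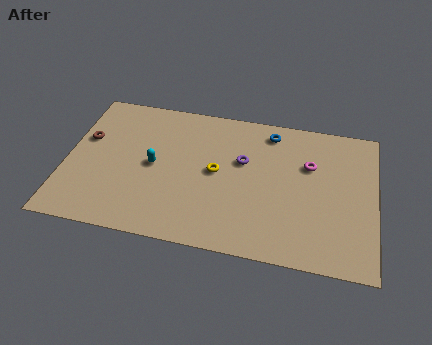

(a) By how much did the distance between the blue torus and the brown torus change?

-0.3

The distance was about 10.0 in the first image and 9.7 in the second, so they moved 0.3 units closer together.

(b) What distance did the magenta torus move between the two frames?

2.3

The magenta torus moved from about (13.3, 8.5) to (12.4, 6.4), a distance of √(0.9² + 2.1²) ≈ 2.3.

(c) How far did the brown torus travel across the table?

2.3

The brown torus was near (3.2, 6.2) before and (0.9, 6.0) after, so it travelled √(2.3² + 0.2²) ≈ 2.3 units.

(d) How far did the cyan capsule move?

3.6

The cyan capsule moved from about (6.3, 1.7) to (4.5, 4.8), a distance of √(1.8² + 3.1²) ≈ 3.6.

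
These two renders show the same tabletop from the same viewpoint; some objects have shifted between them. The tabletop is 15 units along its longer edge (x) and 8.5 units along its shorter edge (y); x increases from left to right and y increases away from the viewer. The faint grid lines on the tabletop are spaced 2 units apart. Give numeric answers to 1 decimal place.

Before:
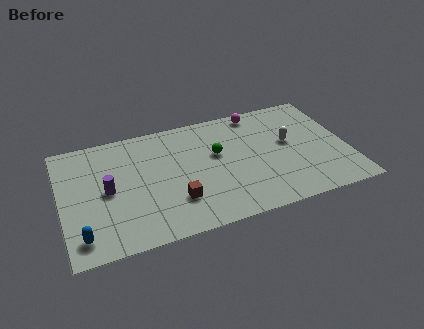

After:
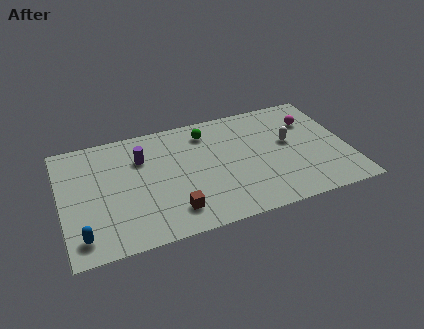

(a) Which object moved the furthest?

the magenta sphere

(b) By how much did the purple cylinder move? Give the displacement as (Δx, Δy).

(1.9, 1.8)

The purple cylinder was at about (2.4, 4.2) and moved to about (4.3, 6.0).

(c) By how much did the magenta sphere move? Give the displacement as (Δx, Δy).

(2.7, -1.5)

From the two frames, the magenta sphere sits at roughly (10.6, 7.6) before and (13.3, 6.1) after.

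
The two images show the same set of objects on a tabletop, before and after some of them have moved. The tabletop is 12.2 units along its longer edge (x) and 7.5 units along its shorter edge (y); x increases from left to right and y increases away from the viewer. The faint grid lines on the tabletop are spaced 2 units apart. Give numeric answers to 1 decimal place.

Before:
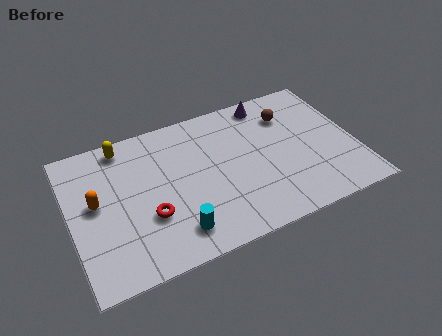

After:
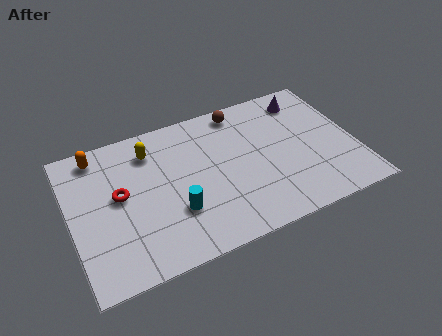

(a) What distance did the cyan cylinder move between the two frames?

1.0

The cyan cylinder moved from about (4.2, 1.4) to (4.3, 2.4), a distance of √(0.1² + 1.0²) ≈ 1.0.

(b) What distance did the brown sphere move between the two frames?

2.2

The brown sphere was near (9.6, 5.6) before and (7.6, 6.6) after, so it travelled √(2.0² + 1.0²) ≈ 2.2 units.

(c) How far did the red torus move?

1.9

The red torus moved from about (3.2, 2.6) to (2.1, 4.1), a distance of √(1.1² + 1.5²) ≈ 1.9.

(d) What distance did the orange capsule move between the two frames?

2.4

The orange capsule was near (1.1, 4.1) before and (1.4, 6.5) after, so it travelled √(0.3² + 2.4²) ≈ 2.4 units.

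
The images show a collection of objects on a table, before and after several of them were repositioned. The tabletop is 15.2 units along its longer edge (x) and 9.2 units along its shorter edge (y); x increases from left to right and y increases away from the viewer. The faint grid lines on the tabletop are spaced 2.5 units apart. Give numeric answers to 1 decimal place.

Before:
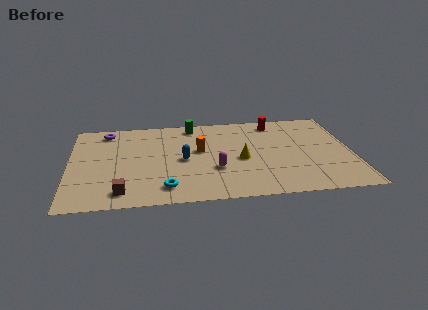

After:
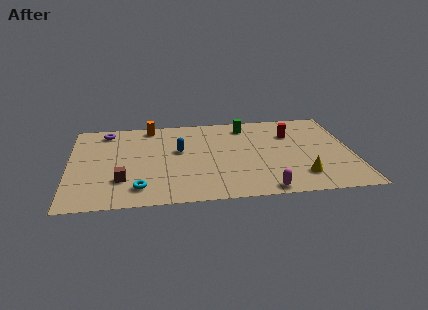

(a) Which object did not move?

the purple torus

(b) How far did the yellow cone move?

3.7

From (9.2, 4.1) to (12.3, 2.0), the yellow cone covered √(3.1² + 2.1²) ≈ 3.7 units.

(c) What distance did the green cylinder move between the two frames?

2.9

From (6.7, 8.1) to (9.6, 7.7), the green cylinder covered √(2.9² + 0.4²) ≈ 2.9 units.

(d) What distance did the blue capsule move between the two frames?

1.0

The blue capsule moved from about (6.1, 4.4) to (5.9, 5.4), a distance of √(0.2² + 1.0²) ≈ 1.0.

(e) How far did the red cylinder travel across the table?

1.6

The red cylinder was near (11.2, 7.9) before and (12.0, 6.5) after, so it travelled √(0.8² + 1.4²) ≈ 1.6 units.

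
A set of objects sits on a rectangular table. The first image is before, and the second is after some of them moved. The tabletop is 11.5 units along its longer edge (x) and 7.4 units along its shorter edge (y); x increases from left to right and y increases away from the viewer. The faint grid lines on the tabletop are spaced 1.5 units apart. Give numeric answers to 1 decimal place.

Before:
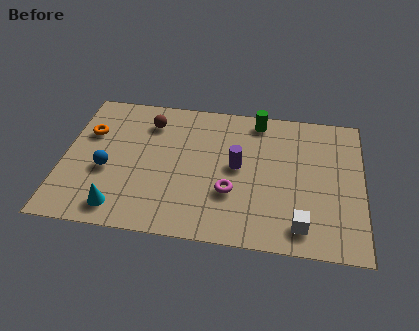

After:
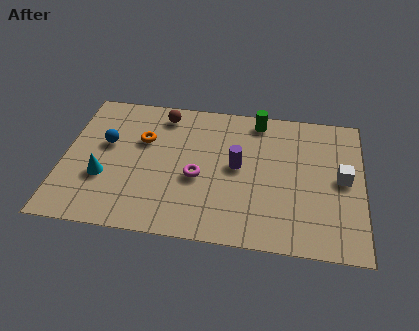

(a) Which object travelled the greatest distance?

the white cube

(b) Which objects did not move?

the purple cylinder and the green cylinder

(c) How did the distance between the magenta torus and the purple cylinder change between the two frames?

+0.3

The distance was about 1.4 in the first image and 1.7 in the second, so they moved 0.3 units further apart.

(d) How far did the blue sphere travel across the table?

1.4

The blue sphere moved from about (1.7, 3.0) to (1.6, 4.4), a distance of √(0.1² + 1.4²) ≈ 1.4.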